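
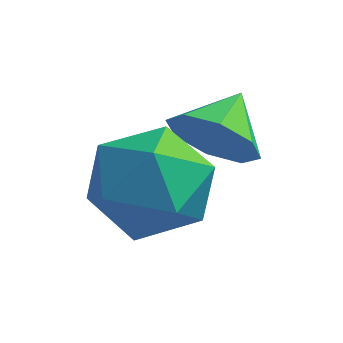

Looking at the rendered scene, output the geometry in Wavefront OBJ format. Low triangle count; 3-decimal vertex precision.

v 0.232 2.502 2.726
v 1.439 2.687 2.573
v 0.581 0.593 3.167
v 1.788 0.778 3.014
v 1.204 1.288 3.969
v 0.988 2.468 3.696
v 1.032 0.812 2.044
v 0.816 1.992 1.771
v 1.933 1.643 2.151
v 2.039 1.936 3.341
v -0.019 1.344 2.399
v 0.087 1.637 3.589
v 1.855 2.355 3.686
v 2.101 1.964 4.436
v 2.005 3.385 4.174
v 2.621 2.084 4.024
v 2.692 2.361 3.415
v 2.273 2.635 2.964
v 1.609 2.745 2.937
v 1.089 2.626 3.348
v 1.018 2.348 3.958
v 1.437 2.074 4.408
f 1 12 6
f 1 6 2
f 1 2 8
f 1 8 11
f 1 11 12
f 2 6 10
f 6 12 5
f 12 11 3
f 11 8 7
f 8 2 9
f 4 10 5
f 4 5 3
f 4 3 7
f 4 7 9
f 4 9 10
f 5 10 6
f 3 5 12
f 7 3 11
f 9 7 8
f 10 9 2
f 14 13 16
f 14 16 15
f 16 13 17
f 16 17 15
f 17 13 18
f 17 18 15
f 18 13 19
f 18 19 15
f 19 13 20
f 19 20 15
f 20 13 21
f 20 21 15
f 21 13 22
f 21 22 15
f 22 13 14
f 22 14 15



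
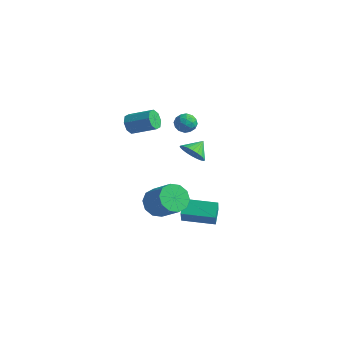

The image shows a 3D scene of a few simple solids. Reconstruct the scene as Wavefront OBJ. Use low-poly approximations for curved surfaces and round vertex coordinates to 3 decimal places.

v -2.866 -2.018 3.13
v -2.509 -2.346 2.654
v -1.157 -1.831 3.313
v -1.514 -1.502 3.79
v -2.626 -1.859 2.514
v -1.274 -1.343 3.173
v -2.884 -1.465 2.735
v -1.532 -0.949 3.395
v -3.132 -1.394 3.188
v -1.78 -0.879 3.847
v -3.223 -1.689 3.607
v -1.871 -1.174 4.266
v -3.106 -2.177 3.747
v -1.754 -1.661 4.406
v -2.848 -2.571 3.525
v -1.496 -2.055 4.185
v -2.6 -2.641 3.073
v -1.248 -2.126 3.732
v -0.237 0.04 3.123
v 0.355 -0.093 3.459
v -0.695 -0.887 3.561
v -0.103 -1.02 3.897
v -0.494 -0.479 4.085
v -0.211 0.094 3.814
v -0.129 -1.074 3.206
v 0.154 -0.501 2.935
v 0.422 -0.782 3.51
v 0.196 -0.414 4.054
v -0.536 -0.566 2.966
v -0.762 -0.198 3.51
v 0.099 0.055 3.253
v -0.439 -1.035 3.767
v -0.669 -0.717 3.878
v -0.321 -0.795 4.075
v -0.234 0.165 3.461
v 0.115 0.087 3.659
v -0.385 -0.14 4.027
v -0.455 -1.067 3.361
v -0.106 -1.145 3.559
v -0.019 -0.185 2.945
v 0.329 -0.263 3.142
v 0.045 -0.84 2.993
v 0.486 -0.429 3.48
v 0.217 -0.973 3.738
v 0.202 -1.005 3.331
v 0.368 -0.668 3.172
v 0.354 -0.212 3.8
v 0.085 -0.757 4.057
v -0.145 -0.439 4.168
v 0.021 -0.102 4.009
v 0.393 -0.617 3.83
v -0.425 -0.223 2.963
v -0.694 -0.768 3.22
v -0.361 -0.878 3.011
v -0.195 -0.541 2.852
v -0.557 -0.007 3.282
v -0.826 -0.551 3.54
v -0.708 -0.312 3.848
v -0.542 0.025 3.689
v -0.733 -0.363 3.19
v -0.845 1.003 -0.093
v -0.201 0.643 0.368
v -0.755 1.917 0.493
v -0.028 0.789 0.115
v 0.021 0.967 -0.17
v -0.062 1.15 -0.443
v -0.265 1.311 -0.663
v -0.555 1.426 -0.796
v -0.89 1.475 -0.823
v -1.218 1.453 -0.738
v -1.489 1.362 -0.555
v -1.662 1.217 -0.302
v -1.711 1.039 -0.017
v -1.628 0.855 0.257
v -1.425 0.694 0.477
v -1.135 0.58 0.61
v -0.8 0.531 0.636
v -0.472 0.553 0.551
v -0.453 -0.499 -4.825
v -0.855 0.279 -4.193
v 1.247 0.488 -4.96
v 0.845 1.266 -4.328
v 0.095 -1.266 -3.532
v -0.307 -0.488 -2.9
v 1.795 -0.279 -3.667
v 1.393 0.499 -3.035
v -0.97 -1.982 -2.659
v -0.329 -1.717 -3.351
v 1.071 -1.973 -2.154
v 0.43 -2.238 -1.461
v -0.496 -1.219 -3.05
v 0.904 -1.475 -1.853
v -0.843 -1.012 -2.599
v 0.557 -1.268 -1.402
v -1.239 -1.175 -2.171
v 0.161 -1.432 -0.974
v -1.532 -1.647 -1.929
v -0.132 -1.904 -0.732
v -1.611 -2.247 -1.966
v -0.211 -2.503 -0.769
v -1.444 -2.745 -2.267
v -0.044 -3.001 -1.07
v -1.097 -2.952 -2.718
v 0.303 -3.208 -1.521
v -0.701 -2.788 -3.146
v 0.699 -3.045 -1.949
v -0.408 -2.316 -3.388
v 0.992 -2.573 -2.191
f 2 1 5
f 2 5 3
f 3 5 6
f 3 6 4
f 5 1 7
f 5 7 6
f 6 7 8
f 6 8 4
f 7 1 9
f 7 9 8
f 8 9 10
f 8 10 4
f 9 1 11
f 9 11 10
f 10 11 12
f 10 12 4
f 11 1 13
f 11 13 12
f 12 13 14
f 12 14 4
f 13 1 15
f 13 15 14
f 14 15 16
f 14 16 4
f 15 1 17
f 15 17 16
f 16 17 18
f 16 18 4
f 17 1 2
f 17 2 18
f 18 2 3
f 18 3 4
f 19 56 35
f 56 30 59
f 35 59 24
f 56 59 35
f 19 35 31
f 35 24 36
f 31 36 20
f 35 36 31
f 19 31 40
f 31 20 41
f 40 41 26
f 31 41 40
f 19 40 52
f 40 26 55
f 52 55 29
f 40 55 52
f 19 52 56
f 52 29 60
f 56 60 30
f 52 60 56
f 20 36 47
f 36 24 50
f 47 50 28
f 36 50 47
f 24 59 37
f 59 30 58
f 37 58 23
f 59 58 37
f 30 60 57
f 60 29 53
f 57 53 21
f 60 53 57
f 29 55 54
f 55 26 42
f 54 42 25
f 55 42 54
f 26 41 46
f 41 20 43
f 46 43 27
f 41 43 46
f 22 48 34
f 48 28 49
f 34 49 23
f 48 49 34
f 22 34 32
f 34 23 33
f 32 33 21
f 34 33 32
f 22 32 39
f 32 21 38
f 39 38 25
f 32 38 39
f 22 39 44
f 39 25 45
f 44 45 27
f 39 45 44
f 22 44 48
f 44 27 51
f 48 51 28
f 44 51 48
f 23 49 37
f 49 28 50
f 37 50 24
f 49 50 37
f 21 33 57
f 33 23 58
f 57 58 30
f 33 58 57
f 25 38 54
f 38 21 53
f 54 53 29
f 38 53 54
f 27 45 46
f 45 25 42
f 46 42 26
f 45 42 46
f 28 51 47
f 51 27 43
f 47 43 20
f 51 43 47
f 62 61 64
f 62 64 63
f 64 61 65
f 64 65 63
f 65 61 66
f 65 66 63
f 66 61 67
f 66 67 63
f 67 61 68
f 67 68 63
f 68 61 69
f 68 69 63
f 69 61 70
f 69 70 63
f 70 61 71
f 70 71 63
f 71 61 72
f 71 72 63
f 72 61 73
f 72 73 63
f 73 61 74
f 73 74 63
f 74 61 75
f 74 75 63
f 75 61 76
f 75 76 63
f 76 61 77
f 76 77 63
f 77 61 78
f 77 78 63
f 78 61 62
f 78 62 63
f 80 82 79
f 83 80 79
f 79 82 81
f 81 83 79
f 80 86 82
f 84 80 83
f 84 86 80
f 82 86 81
f 85 83 81
f 81 86 85
f 85 84 83
f 86 84 85
f 88 87 91
f 88 91 89
f 89 91 92
f 89 92 90
f 91 87 93
f 91 93 92
f 92 93 94
f 92 94 90
f 93 87 95
f 93 95 94
f 94 95 96
f 94 96 90
f 95 87 97
f 95 97 96
f 96 97 98
f 96 98 90
f 97 87 99
f 97 99 98
f 98 99 100
f 98 100 90
f 99 87 101
f 99 101 100
f 100 101 102
f 100 102 90
f 101 87 103
f 101 103 102
f 102 103 104
f 102 104 90
f 103 87 105
f 103 105 104
f 104 105 106
f 104 106 90
f 105 87 107
f 105 107 106
f 106 107 108
f 106 108 90
f 107 87 88
f 107 88 108
f 108 88 89
f 108 89 90



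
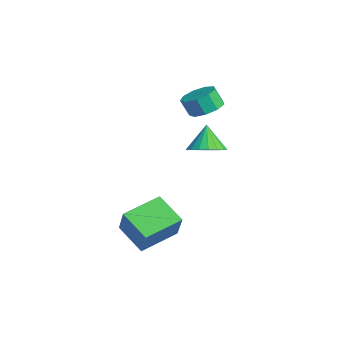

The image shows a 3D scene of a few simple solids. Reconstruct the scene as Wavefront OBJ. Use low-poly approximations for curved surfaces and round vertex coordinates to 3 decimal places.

v -3.77 0.786 3.429
v -2.902 1.026 3.761
v -3.161 0.635 4.723
v -4.03 0.394 4.391
v -3.322 1.523 3.85
v -3.581 1.132 4.812
v -3.952 1.675 3.742
v -4.211 1.284 4.704
v -4.497 1.411 3.488
v -4.756 1.019 4.449
v -4.702 0.854 3.206
v -4.961 0.463 4.168
v -4.471 0.266 3.029
v -4.73 -0.126 3.99
v -3.912 -0.08 3.039
v -4.172 -0.471 4
v -3.287 -0.02 3.231
v -3.547 -0.411 4.193
v -2.888 0.417 3.517
v -3.148 0.025 4.478
v -0.544 -0.339 2.405
v 0.181 0.291 2.684
v -1.256 -0.101 3.715
v -0.109 0.559 2.478
v -0.485 0.648 2.257
v -0.873 0.542 2.066
v -1.195 0.262 1.942
v -1.389 -0.138 1.909
v -1.415 -0.577 1.975
v -1.268 -0.969 2.126
v -0.978 -1.237 2.332
v -0.603 -1.326 2.553
v -0.215 -1.221 2.744
v 0.107 -0.94 2.868
v 0.301 -0.541 2.901
v 0.327 -0.101 2.835
v 2.028 -4.387 -2.324
v 0.616 -5.035 -1.436
v 1.444 -2.441 -1.834
v 0.031 -3.089 -0.946
v 3.029 -4.471 -0.794
v 1.616 -5.119 0.094
v 2.444 -2.525 -0.304
v 1.032 -3.173 0.584
f 2 1 5
f 2 5 3
f 3 5 6
f 3 6 4
f 5 1 7
f 5 7 6
f 6 7 8
f 6 8 4
f 7 1 9
f 7 9 8
f 8 9 10
f 8 10 4
f 9 1 11
f 9 11 10
f 10 11 12
f 10 12 4
f 11 1 13
f 11 13 12
f 12 13 14
f 12 14 4
f 13 1 15
f 13 15 14
f 14 15 16
f 14 16 4
f 15 1 17
f 15 17 16
f 16 17 18
f 16 18 4
f 17 1 19
f 17 19 18
f 18 19 20
f 18 20 4
f 19 1 2
f 19 2 20
f 20 2 3
f 20 3 4
f 22 21 24
f 22 24 23
f 24 21 25
f 24 25 23
f 25 21 26
f 25 26 23
f 26 21 27
f 26 27 23
f 27 21 28
f 27 28 23
f 28 21 29
f 28 29 23
f 29 21 30
f 29 30 23
f 30 21 31
f 30 31 23
f 31 21 32
f 31 32 23
f 32 21 33
f 32 33 23
f 33 21 34
f 33 34 23
f 34 21 35
f 34 35 23
f 35 21 36
f 35 36 23
f 36 21 22
f 36 22 23
f 38 40 37
f 41 38 37
f 37 40 39
f 39 41 37
f 38 44 40
f 42 38 41
f 42 44 38
f 40 44 39
f 43 41 39
f 39 44 43
f 43 42 41
f 44 42 43



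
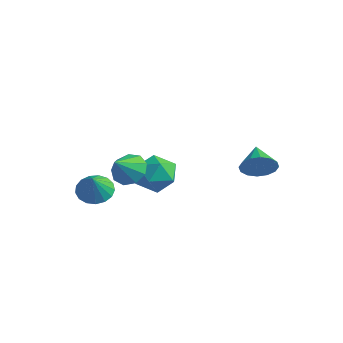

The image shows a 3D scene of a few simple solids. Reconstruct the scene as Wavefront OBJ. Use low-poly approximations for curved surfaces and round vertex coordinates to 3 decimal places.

v 3.693 2.84 -3.294
v 4.242 3.008 -2.574
v 2.687 3.7 -2.726
v 4.35 3.345 -2.893
v 4.282 3.547 -3.319
v 4.057 3.56 -3.738
v 3.734 3.38 -4.038
v 3.4 3.055 -4.139
v 3.145 2.673 -4.013
v 3.037 2.336 -3.695
v 3.105 2.134 -3.269
v 3.33 2.121 -2.85
v 3.653 2.301 -2.549
v 3.987 2.626 -2.449
v 0.998 -2.651 -2.351
v 1.621 -2.15 -1.916
v 1.142 -3.649 -1.409
v 1.053 -2.023 -1.695
v 0.46 -2.19 -1.781
v 0.118 -2.572 -2.134
v 0.188 -2.991 -2.588
v 0.638 -3.251 -2.932
v 1.256 -3.23 -3.004
v 1.753 -2.938 -2.77
v 1.898 -2.512 -2.34
v 0.116 0.201 -3.689
v 1.087 0.013 -4.225
v 0.213 -1.453 -2.935
v 1.184 -1.641 -3.471
v 1.137 -0.882 -2.641
v 1.077 0.14 -3.108
v 0.223 -1.58 -4.052
v 0.163 -0.558 -4.519
v 1.153 -1.087 -4.45
v 1.718 -0.656 -3.578
v -0.418 -0.784 -3.582
v 0.147 -0.353 -2.71
v -0.864 -3.053 -4.303
v -0.035 -2.778 -4.52
v -0.356 -3.647 -3.117
v -0.194 -2.452 -4.288
v -0.507 -2.263 -4.06
v -0.901 -2.255 -3.887
v -1.287 -2.43 -3.809
v -1.576 -2.748 -3.845
v -1.702 -3.135 -3.985
v -1.636 -3.504 -4.198
v -1.393 -3.769 -4.435
v -1.029 -3.87 -4.642
v -0.627 -3.784 -4.771
v -0.279 -3.53 -4.793
v -0.066 -3.167 -4.702
f 2 1 4
f 2 4 3
f 4 1 5
f 4 5 3
f 5 1 6
f 5 6 3
f 6 1 7
f 6 7 3
f 7 1 8
f 7 8 3
f 8 1 9
f 8 9 3
f 9 1 10
f 9 10 3
f 10 1 11
f 10 11 3
f 11 1 12
f 11 12 3
f 12 1 13
f 12 13 3
f 13 1 14
f 13 14 3
f 14 1 2
f 14 2 3
f 16 15 18
f 16 18 17
f 18 15 19
f 18 19 17
f 19 15 20
f 19 20 17
f 20 15 21
f 20 21 17
f 21 15 22
f 21 22 17
f 22 15 23
f 22 23 17
f 23 15 24
f 23 24 17
f 24 15 25
f 24 25 17
f 25 15 16
f 25 16 17
f 26 37 31
f 26 31 27
f 26 27 33
f 26 33 36
f 26 36 37
f 27 31 35
f 31 37 30
f 37 36 28
f 36 33 32
f 33 27 34
f 29 35 30
f 29 30 28
f 29 28 32
f 29 32 34
f 29 34 35
f 30 35 31
f 28 30 37
f 32 28 36
f 34 32 33
f 35 34 27
f 39 38 41
f 39 41 40
f 41 38 42
f 41 42 40
f 42 38 43
f 42 43 40
f 43 38 44
f 43 44 40
f 44 38 45
f 44 45 40
f 45 38 46
f 45 46 40
f 46 38 47
f 46 47 40
f 47 38 48
f 47 48 40
f 48 38 49
f 48 49 40
f 49 38 50
f 49 50 40
f 50 38 51
f 50 51 40
f 51 38 52
f 51 52 40
f 52 38 39
f 52 39 40



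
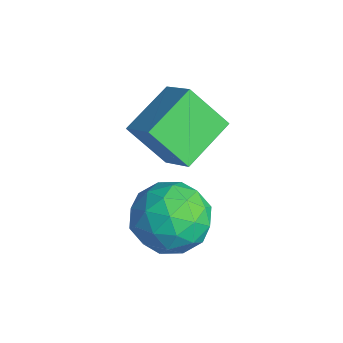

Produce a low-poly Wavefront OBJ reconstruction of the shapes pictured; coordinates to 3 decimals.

v 1.729 0.118 -3.701
v 2.369 -0.179 -2.852
v 1.391 -1.601 -4.048
v 2.031 -1.898 -3.199
v 1.067 -1.392 -3.014
v 1.276 -0.329 -2.799
v 2.484 -1.451 -4.101
v 2.693 -0.388 -3.886
v 2.835 -1.149 -3.099
v 1.96 -1.112 -2.427
v 1.8 -0.668 -4.473
v 0.925 -0.631 -3.801
v 2.079 0.121 -3.246
v 1.681 -1.901 -3.654
v 1.115 -1.603 -3.545
v 1.491 -1.778 -3.046
v 1.437 0.032 -3.215
v 1.812 -0.142 -2.716
v 1.047 -0.855 -2.811
v 1.948 -1.638 -4.184
v 2.323 -1.812 -3.685
v 2.269 -0.002 -3.854
v 2.645 -0.177 -3.355
v 2.713 -0.925 -4.089
v 2.729 -0.624 -2.892
v 2.53 -1.635 -3.096
v 2.796 -1.372 -3.626
v 2.919 -0.747 -3.5
v 2.214 -0.603 -2.497
v 2.015 -1.613 -2.701
v 1.449 -1.315 -2.592
v 1.572 -0.691 -2.466
v 2.488 -1.173 -2.642
v 1.745 -0.167 -4.199
v 1.546 -1.177 -4.403
v 2.188 -1.089 -4.434
v 2.311 -0.465 -4.308
v 1.23 -0.145 -3.804
v 1.031 -1.156 -4.008
v 0.841 -1.033 -3.4
v 0.964 -0.408 -3.274
v 1.272 -0.607 -4.258
v 0.791 -0.99 -0.904
v 0.131 0.408 -0.327
v -0.222 -1.167 -1.634
v -0.881 0.231 -1.056
v 1.461 -0.211 -2.024
v 0.802 1.187 -1.446
v 0.449 -0.388 -2.753
v -0.211 1.01 -2.176
f 1 38 17
f 38 12 41
f 17 41 6
f 38 41 17
f 1 17 13
f 17 6 18
f 13 18 2
f 17 18 13
f 1 13 22
f 13 2 23
f 22 23 8
f 13 23 22
f 1 22 34
f 22 8 37
f 34 37 11
f 22 37 34
f 1 34 38
f 34 11 42
f 38 42 12
f 34 42 38
f 2 18 29
f 18 6 32
f 29 32 10
f 18 32 29
f 6 41 19
f 41 12 40
f 19 40 5
f 41 40 19
f 12 42 39
f 42 11 35
f 39 35 3
f 42 35 39
f 11 37 36
f 37 8 24
f 36 24 7
f 37 24 36
f 8 23 28
f 23 2 25
f 28 25 9
f 23 25 28
f 4 30 16
f 30 10 31
f 16 31 5
f 30 31 16
f 4 16 14
f 16 5 15
f 14 15 3
f 16 15 14
f 4 14 21
f 14 3 20
f 21 20 7
f 14 20 21
f 4 21 26
f 21 7 27
f 26 27 9
f 21 27 26
f 4 26 30
f 26 9 33
f 30 33 10
f 26 33 30
f 5 31 19
f 31 10 32
f 19 32 6
f 31 32 19
f 3 15 39
f 15 5 40
f 39 40 12
f 15 40 39
f 7 20 36
f 20 3 35
f 36 35 11
f 20 35 36
f 9 27 28
f 27 7 24
f 28 24 8
f 27 24 28
f 10 33 29
f 33 9 25
f 29 25 2
f 33 25 29
f 44 46 43
f 47 44 43
f 43 46 45
f 45 47 43
f 44 50 46
f 48 44 47
f 48 50 44
f 46 50 45
f 49 47 45
f 45 50 49
f 49 48 47
f 50 48 49



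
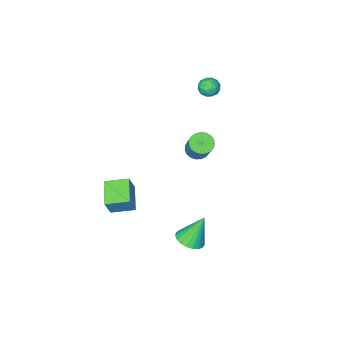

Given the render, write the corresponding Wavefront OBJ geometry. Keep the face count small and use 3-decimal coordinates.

v 1.54 3.842 -4.339
v 2.157 3.402 -4
v 0.8 4.078 -2.681
v 2.284 3.724 -3.99
v 2.281 4.065 -4.04
v 2.15 4.368 -4.141
v 1.914 4.58 -4.277
v 1.613 4.664 -4.423
v 1.3 4.606 -4.555
v 1.027 4.416 -4.649
v 0.844 4.126 -4.69
v 0.781 3.788 -4.67
v 0.849 3.458 -4.592
v 1.036 3.195 -4.471
v 1.311 3.044 -4.327
v 1.625 3.03 -4.185
v 1.925 3.157 -4.069
v -3.244 -1.959 -3.942
v -2.596 -2.249 -3.947
v -2.128 -1.232 -2.363
v -2.776 -0.941 -2.358
v -2.556 -2.008 -4.113
v -2.089 -0.991 -2.529
v -2.636 -1.758 -4.25
v -2.168 -0.741 -2.665
v -2.821 -1.544 -4.333
v -2.353 -0.527 -2.749
v -3.078 -1.401 -4.349
v -2.611 -0.384 -2.765
v -3.365 -1.354 -4.295
v -2.897 -0.337 -2.71
v -3.63 -1.412 -4.179
v -3.163 -0.395 -2.595
v -3.829 -1.564 -4.023
v -3.361 -0.547 -2.438
v -3.926 -1.785 -3.852
v -3.459 -0.768 -2.268
v -3.906 -2.036 -3.697
v -3.438 -1.019 -2.113
v -3.771 -2.273 -3.585
v -3.303 -1.256 -2.001
v -3.545 -2.456 -3.534
v -3.077 -1.439 -1.95
v -3.266 -2.553 -3.554
v -2.799 -1.536 -1.97
v -2.984 -2.547 -3.641
v -2.517 -1.53 -2.057
v -2.747 -2.439 -3.78
v -2.28 -1.422 -2.196
v -3.835 -0.786 1.846
v -3.462 -0.635 2.359
v -3.298 -1.685 1.721
v -2.925 -1.534 2.234
v -3.554 -1.685 2.32
v -3.886 -1.129 2.398
v -2.874 -1.191 1.682
v -3.206 -0.635 1.76
v -2.869 -0.885 2.258
v -3.289 -1.191 2.652
v -3.471 -1.129 1.428
v -3.891 -1.435 1.822
v -3.696 -0.632 2.114
v -3.064 -1.688 1.966
v -3.434 -1.777 2.017
v -3.215 -1.689 2.319
v -3.944 -0.922 2.136
v -3.726 -0.833 2.438
v -3.779 -1.451 2.415
v -3.034 -1.487 1.642
v -2.816 -1.398 1.944
v -3.545 -0.631 1.761
v -3.326 -0.543 2.063
v -2.981 -0.869 1.665
v -3.128 -0.69 2.356
v -2.812 -1.218 2.282
v -2.782 -1.016 1.958
v -2.978 -0.69 2.004
v -3.375 -0.87 2.588
v -3.059 -1.398 2.514
v -3.428 -1.487 2.565
v -3.624 -1.16 2.61
v -3.026 -1.017 2.528
v -3.701 -0.922 1.566
v -3.385 -1.45 1.492
v -3.136 -1.16 1.47
v -3.332 -0.833 1.515
v -3.948 -1.102 1.798
v -3.632 -1.63 1.724
v -3.782 -1.63 2.076
v -3.978 -1.304 2.122
v -3.734 -1.303 1.552
v 3.499 -0.562 -2.484
v 4.002 -0.348 -1.282
v 2.477 0.24 -2.199
v 2.98 0.454 -0.998
v 4.28 0.626 -3.022
v 4.783 0.84 -1.821
v 3.258 1.428 -2.738
v 3.761 1.642 -1.536
f 2 1 4
f 2 4 3
f 4 1 5
f 4 5 3
f 5 1 6
f 5 6 3
f 6 1 7
f 6 7 3
f 7 1 8
f 7 8 3
f 8 1 9
f 8 9 3
f 9 1 10
f 9 10 3
f 10 1 11
f 10 11 3
f 11 1 12
f 11 12 3
f 12 1 13
f 12 13 3
f 13 1 14
f 13 14 3
f 14 1 15
f 14 15 3
f 15 1 16
f 15 16 3
f 16 1 17
f 16 17 3
f 17 1 2
f 17 2 3
f 19 18 22
f 19 22 20
f 20 22 23
f 20 23 21
f 22 18 24
f 22 24 23
f 23 24 25
f 23 25 21
f 24 18 26
f 24 26 25
f 25 26 27
f 25 27 21
f 26 18 28
f 26 28 27
f 27 28 29
f 27 29 21
f 28 18 30
f 28 30 29
f 29 30 31
f 29 31 21
f 30 18 32
f 30 32 31
f 31 32 33
f 31 33 21
f 32 18 34
f 32 34 33
f 33 34 35
f 33 35 21
f 34 18 36
f 34 36 35
f 35 36 37
f 35 37 21
f 36 18 38
f 36 38 37
f 37 38 39
f 37 39 21
f 38 18 40
f 38 40 39
f 39 40 41
f 39 41 21
f 40 18 42
f 40 42 41
f 41 42 43
f 41 43 21
f 42 18 44
f 42 44 43
f 43 44 45
f 43 45 21
f 44 18 46
f 44 46 45
f 45 46 47
f 45 47 21
f 46 18 48
f 46 48 47
f 47 48 49
f 47 49 21
f 48 18 19
f 48 19 49
f 49 19 20
f 49 20 21
f 50 87 66
f 87 61 90
f 66 90 55
f 87 90 66
f 50 66 62
f 66 55 67
f 62 67 51
f 66 67 62
f 50 62 71
f 62 51 72
f 71 72 57
f 62 72 71
f 50 71 83
f 71 57 86
f 83 86 60
f 71 86 83
f 50 83 87
f 83 60 91
f 87 91 61
f 83 91 87
f 51 67 78
f 67 55 81
f 78 81 59
f 67 81 78
f 55 90 68
f 90 61 89
f 68 89 54
f 90 89 68
f 61 91 88
f 91 60 84
f 88 84 52
f 91 84 88
f 60 86 85
f 86 57 73
f 85 73 56
f 86 73 85
f 57 72 77
f 72 51 74
f 77 74 58
f 72 74 77
f 53 79 65
f 79 59 80
f 65 80 54
f 79 80 65
f 53 65 63
f 65 54 64
f 63 64 52
f 65 64 63
f 53 63 70
f 63 52 69
f 70 69 56
f 63 69 70
f 53 70 75
f 70 56 76
f 75 76 58
f 70 76 75
f 53 75 79
f 75 58 82
f 79 82 59
f 75 82 79
f 54 80 68
f 80 59 81
f 68 81 55
f 80 81 68
f 52 64 88
f 64 54 89
f 88 89 61
f 64 89 88
f 56 69 85
f 69 52 84
f 85 84 60
f 69 84 85
f 58 76 77
f 76 56 73
f 77 73 57
f 76 73 77
f 59 82 78
f 82 58 74
f 78 74 51
f 82 74 78
f 93 95 92
f 96 93 92
f 92 95 94
f 94 96 92
f 93 99 95
f 97 93 96
f 97 99 93
f 95 99 94
f 98 96 94
f 94 99 98
f 98 97 96
f 99 97 98



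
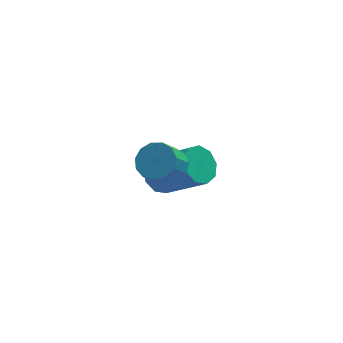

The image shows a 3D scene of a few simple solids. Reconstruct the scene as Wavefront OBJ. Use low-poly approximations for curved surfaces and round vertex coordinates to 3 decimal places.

v 0.938 -1.581 1.599
v 1.237 -1.127 2.025
v 0.761 -1.566 2.826
v 0.462 -2.019 2.401
v 0.901 -0.967 1.913
v 0.425 -1.406 2.714
v 0.576 -1.002 1.701
v 0.1 -1.441 2.503
v 0.367 -1.22 1.457
v -0.109 -1.659 2.259
v 0.339 -1.553 1.258
v -0.137 -1.992 2.06
v 0.501 -1.895 1.168
v 0.025 -2.333 1.969
v 0.802 -2.137 1.214
v 0.326 -2.575 2.015
v 1.146 -2.202 1.383
v 0.67 -2.641 2.184
v 1.424 -2.07 1.62
v 0.948 -2.509 2.421
v 1.548 -1.783 1.851
v 1.072 -2.221 2.652
v 1.478 -1.431 2.002
v 1.002 -1.87 2.803
v 1.162 1.409 -1.976
v 1.636 1.244 -2.547
v 2.832 0.347 -1.295
v 2.358 0.511 -0.724
v 1.762 1.703 -2.338
v 2.958 0.806 -1.086
v 1.607 2.025 -1.959
v 2.803 1.127 -0.708
v 1.244 2.058 -1.589
v 2.44 1.16 -0.337
v 0.843 1.787 -1.399
v 2.039 0.889 -0.148
v 0.591 1.34 -1.479
v 1.787 0.442 -0.228
v 0.606 0.924 -1.792
v 1.802 0.027 -0.54
v 0.881 0.736 -2.19
v 2.078 -0.162 -0.939
v 1.288 0.862 -2.488
v 2.484 -0.035 -1.237
f 2 1 5
f 2 5 3
f 3 5 6
f 3 6 4
f 5 1 7
f 5 7 6
f 6 7 8
f 6 8 4
f 7 1 9
f 7 9 8
f 8 9 10
f 8 10 4
f 9 1 11
f 9 11 10
f 10 11 12
f 10 12 4
f 11 1 13
f 11 13 12
f 12 13 14
f 12 14 4
f 13 1 15
f 13 15 14
f 14 15 16
f 14 16 4
f 15 1 17
f 15 17 16
f 16 17 18
f 16 18 4
f 17 1 19
f 17 19 18
f 18 19 20
f 18 20 4
f 19 1 21
f 19 21 20
f 20 21 22
f 20 22 4
f 21 1 23
f 21 23 22
f 22 23 24
f 22 24 4
f 23 1 2
f 23 2 24
f 24 2 3
f 24 3 4
f 26 25 29
f 26 29 27
f 27 29 30
f 27 30 28
f 29 25 31
f 29 31 30
f 30 31 32
f 30 32 28
f 31 25 33
f 31 33 32
f 32 33 34
f 32 34 28
f 33 25 35
f 33 35 34
f 34 35 36
f 34 36 28
f 35 25 37
f 35 37 36
f 36 37 38
f 36 38 28
f 37 25 39
f 37 39 38
f 38 39 40
f 38 40 28
f 39 25 41
f 39 41 40
f 40 41 42
f 40 42 28
f 41 25 43
f 41 43 42
f 42 43 44
f 42 44 28
f 43 25 26
f 43 26 44
f 44 26 27
f 44 27 28



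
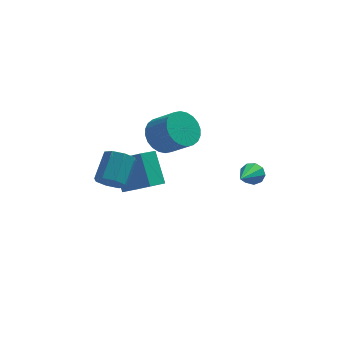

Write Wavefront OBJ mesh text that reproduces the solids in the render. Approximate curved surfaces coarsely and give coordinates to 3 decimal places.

v -2.188 -2.718 -1.626
v -1.579 -3.139 -1.455
v -1.043 -2.004 -0.563
v -1.652 -1.582 -0.734
v -1.496 -2.809 -1.926
v -0.96 -1.673 -1.034
v -1.817 -2.424 -2.221
v -1.282 -1.289 -1.329
v -2.356 -2.212 -2.168
v -1.821 -1.077 -1.276
v -2.797 -2.296 -1.797
v -2.261 -1.161 -0.905
v -2.88 -2.627 -1.326
v -2.344 -1.491 -0.434
v -2.558 -3.011 -1.031
v -2.023 -1.876 -0.139
v -2.019 -3.223 -1.084
v -1.484 -2.088 -0.192
v 4.058 -2.553 -1.633
v 4.424 -2.911 -1.927
v 3.302 -4.027 -0.787
v 4.593 -2.797 -1.579
v 4.511 -2.569 -1.256
v 4.218 -2.334 -1.109
v 3.85 -2.202 -1.208
v 3.579 -2.234 -1.506
v 3.533 -2.415 -1.863
v 3.732 -2.662 -2.113
v 4.085 -2.857 -2.138
v 0.449 1.206 -1.57
v 1.071 0.98 -2.32
v 1.972 0.207 -1.34
v 1.351 0.434 -0.59
v 1.223 1.316 -2.195
v 2.124 0.544 -1.214
v 1.257 1.636 -1.974
v 2.158 0.864 -0.993
v 1.168 1.891 -1.692
v 2.07 1.118 -0.711
v 0.97 2.041 -1.391
v 1.872 1.268 -0.411
v 0.693 2.064 -1.118
v 1.594 1.292 -0.137
v 0.378 1.957 -0.913
v 1.28 1.184 0.067
v 0.074 1.735 -0.809
v 0.976 0.963 0.172
v -0.172 1.433 -0.82
v 0.729 0.66 0.16
v -0.324 1.096 -0.946
v 0.577 0.324 0.035
v -0.358 0.776 -1.167
v 0.543 0.004 -0.186
v -0.27 0.522 -1.449
v 0.632 -0.251 -0.468
v -0.072 0.372 -1.749
v 0.83 -0.401 -0.769
v 0.206 0.348 -2.023
v 1.107 -0.424 -1.042
v 0.52 0.456 -2.227
v 1.422 -0.317 -1.247
v 0.824 0.677 -2.332
v 1.726 -0.095 -1.351
v -1.527 -0.493 -4.046
v -1.853 0.658 -2.661
v -0.8 0.144 -4.403
v -1.126 1.294 -3.018
v -0.334 -1.314 -3.082
v -0.66 -0.164 -1.697
v 0.393 -0.678 -3.439
v 0.067 0.473 -2.054
f 2 1 5
f 2 5 3
f 3 5 6
f 3 6 4
f 5 1 7
f 5 7 6
f 6 7 8
f 6 8 4
f 7 1 9
f 7 9 8
f 8 9 10
f 8 10 4
f 9 1 11
f 9 11 10
f 10 11 12
f 10 12 4
f 11 1 13
f 11 13 12
f 12 13 14
f 12 14 4
f 13 1 15
f 13 15 14
f 14 15 16
f 14 16 4
f 15 1 17
f 15 17 16
f 16 17 18
f 16 18 4
f 17 1 2
f 17 2 18
f 18 2 3
f 18 3 4
f 20 19 22
f 20 22 21
f 22 19 23
f 22 23 21
f 23 19 24
f 23 24 21
f 24 19 25
f 24 25 21
f 25 19 26
f 25 26 21
f 26 19 27
f 26 27 21
f 27 19 28
f 27 28 21
f 28 19 29
f 28 29 21
f 29 19 20
f 29 20 21
f 31 30 34
f 31 34 32
f 32 34 35
f 32 35 33
f 34 30 36
f 34 36 35
f 35 36 37
f 35 37 33
f 36 30 38
f 36 38 37
f 37 38 39
f 37 39 33
f 38 30 40
f 38 40 39
f 39 40 41
f 39 41 33
f 40 30 42
f 40 42 41
f 41 42 43
f 41 43 33
f 42 30 44
f 42 44 43
f 43 44 45
f 43 45 33
f 44 30 46
f 44 46 45
f 45 46 47
f 45 47 33
f 46 30 48
f 46 48 47
f 47 48 49
f 47 49 33
f 48 30 50
f 48 50 49
f 49 50 51
f 49 51 33
f 50 30 52
f 50 52 51
f 51 52 53
f 51 53 33
f 52 30 54
f 52 54 53
f 53 54 55
f 53 55 33
f 54 30 56
f 54 56 55
f 55 56 57
f 55 57 33
f 56 30 58
f 56 58 57
f 57 58 59
f 57 59 33
f 58 30 60
f 58 60 59
f 59 60 61
f 59 61 33
f 60 30 62
f 60 62 61
f 61 62 63
f 61 63 33
f 62 30 31
f 62 31 63
f 63 31 32
f 63 32 33
f 65 67 64
f 68 65 64
f 64 67 66
f 66 68 64
f 65 71 67
f 69 65 68
f 69 71 65
f 67 71 66
f 70 68 66
f 66 71 70
f 70 69 68
f 71 69 70



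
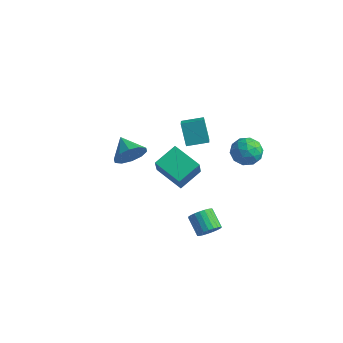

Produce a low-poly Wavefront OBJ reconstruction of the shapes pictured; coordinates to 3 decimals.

v -3.307 2.398 -4.213
v -2.988 3.931 -3.501
v -1.409 2.322 -4.899
v -1.09 3.855 -4.188
v -2.79 1.585 -2.692
v -2.471 3.118 -1.981
v -0.892 1.509 -3.379
v -0.573 3.042 -2.667
v 1.538 3.774 0.077
v 2.02 4.066 -0.785
v 2.92 2.994 0.585
v 3.402 3.286 -0.277
v 3.152 3.986 0.436
v 2.297 4.469 0.122
v 2.643 2.591 -0.322
v 1.788 3.074 -0.636
v 2.703 3.335 -1.032
v 3.017 4.198 -0.564
v 1.923 2.862 0.364
v 2.237 3.725 0.832
v 1.657 3.989 -0.399
v 3.283 3.071 0.199
v 3.136 3.483 0.618
v 3.419 3.655 0.111
v 1.821 4.225 0.134
v 2.104 4.397 -0.373
v 2.769 4.35 0.345
v 2.836 2.663 0.173
v 3.119 2.835 -0.334
v 1.521 3.405 -0.311
v 1.804 3.577 -0.818
v 2.171 2.71 -0.545
v 2.342 3.731 -1.051
v 3.155 3.272 -0.752
v 2.708 2.864 -0.778
v 2.206 3.147 -0.963
v 2.527 4.238 -0.775
v 3.34 3.779 -0.477
v 3.193 4.191 -0.058
v 2.69 4.474 -0.242
v 2.928 3.808 -0.92
v 1.6 3.281 0.277
v 2.413 2.822 0.575
v 2.25 2.586 0.042
v 1.747 2.869 -0.142
v 1.785 3.788 0.552
v 2.598 3.329 0.851
v 2.734 3.913 0.763
v 2.232 4.196 0.578
v 2.012 3.252 0.72
v 0.324 0.091 3.865
v 0.946 -0.735 4.473
v 1.266 0.971 4.098
v 1.888 0.145 4.706
v 1.032 -0.325 2.574
v 1.654 -1.151 3.182
v 1.974 0.555 2.807
v 2.596 -0.271 3.415
v 0.045 -4.073 3.519
v 0.538 -3.902 4.384
v -1.145 -3.487 4.081
v 0.611 -3.402 4.018
v 0.468 -3.157 3.461
v 0.163 -3.263 2.927
v -0.187 -3.678 2.618
v -0.448 -4.243 2.654
v -0.522 -4.744 3.02
v -0.379 -4.988 3.576
v -0.074 -4.882 4.11
v 0.276 -4.468 4.419
v 3.304 -1.086 -3.718
v 3.705 -1.223 -3.087
v 2.677 -0.752 -2.331
v 2.276 -0.614 -2.962
v 3.79 -0.927 -3.156
v 2.763 -0.455 -2.4
v 3.791 -0.658 -3.322
v 2.764 -0.186 -2.566
v 3.708 -0.463 -3.557
v 2.681 0.008 -2.8
v 3.555 -0.375 -3.819
v 2.528 0.096 -3.063
v 3.359 -0.411 -4.064
v 2.331 0.06 -3.308
v 3.153 -0.563 -4.249
v 2.125 -0.092 -3.493
v 2.973 -0.806 -4.342
v 1.945 -0.335 -3.586
v 2.85 -1.097 -4.328
v 1.823 -0.625 -3.572
v 2.806 -1.386 -4.208
v 1.778 -0.914 -3.452
v 2.848 -1.623 -4.003
v 1.82 -1.152 -3.247
v 2.969 -1.767 -3.749
v 1.941 -1.296 -2.993
v 3.147 -1.793 -3.49
v 2.12 -1.322 -2.734
v 3.353 -1.697 -3.27
v 2.325 -1.226 -2.514
v 3.55 -1.496 -3.128
v 2.523 -1.024 -2.371
f 2 4 1
f 5 2 1
f 1 4 3
f 3 5 1
f 2 8 4
f 6 2 5
f 6 8 2
f 4 8 3
f 7 5 3
f 3 8 7
f 7 6 5
f 8 6 7
f 9 46 25
f 46 20 49
f 25 49 14
f 46 49 25
f 9 25 21
f 25 14 26
f 21 26 10
f 25 26 21
f 9 21 30
f 21 10 31
f 30 31 16
f 21 31 30
f 9 30 42
f 30 16 45
f 42 45 19
f 30 45 42
f 9 42 46
f 42 19 50
f 46 50 20
f 42 50 46
f 10 26 37
f 26 14 40
f 37 40 18
f 26 40 37
f 14 49 27
f 49 20 48
f 27 48 13
f 49 48 27
f 20 50 47
f 50 19 43
f 47 43 11
f 50 43 47
f 19 45 44
f 45 16 32
f 44 32 15
f 45 32 44
f 16 31 36
f 31 10 33
f 36 33 17
f 31 33 36
f 12 38 24
f 38 18 39
f 24 39 13
f 38 39 24
f 12 24 22
f 24 13 23
f 22 23 11
f 24 23 22
f 12 22 29
f 22 11 28
f 29 28 15
f 22 28 29
f 12 29 34
f 29 15 35
f 34 35 17
f 29 35 34
f 12 34 38
f 34 17 41
f 38 41 18
f 34 41 38
f 13 39 27
f 39 18 40
f 27 40 14
f 39 40 27
f 11 23 47
f 23 13 48
f 47 48 20
f 23 48 47
f 15 28 44
f 28 11 43
f 44 43 19
f 28 43 44
f 17 35 36
f 35 15 32
f 36 32 16
f 35 32 36
f 18 41 37
f 41 17 33
f 37 33 10
f 41 33 37
f 52 54 51
f 55 52 51
f 51 54 53
f 53 55 51
f 52 58 54
f 56 52 55
f 56 58 52
f 54 58 53
f 57 55 53
f 53 58 57
f 57 56 55
f 58 56 57
f 60 59 62
f 60 62 61
f 62 59 63
f 62 63 61
f 63 59 64
f 63 64 61
f 64 59 65
f 64 65 61
f 65 59 66
f 65 66 61
f 66 59 67
f 66 67 61
f 67 59 68
f 67 68 61
f 68 59 69
f 68 69 61
f 69 59 70
f 69 70 61
f 70 59 60
f 70 60 61
f 72 71 75
f 72 75 73
f 73 75 76
f 73 76 74
f 75 71 77
f 75 77 76
f 76 77 78
f 76 78 74
f 77 71 79
f 77 79 78
f 78 79 80
f 78 80 74
f 79 71 81
f 79 81 80
f 80 81 82
f 80 82 74
f 81 71 83
f 81 83 82
f 82 83 84
f 82 84 74
f 83 71 85
f 83 85 84
f 84 85 86
f 84 86 74
f 85 71 87
f 85 87 86
f 86 87 88
f 86 88 74
f 87 71 89
f 87 89 88
f 88 89 90
f 88 90 74
f 89 71 91
f 89 91 90
f 90 91 92
f 90 92 74
f 91 71 93
f 91 93 92
f 92 93 94
f 92 94 74
f 93 71 95
f 93 95 94
f 94 95 96
f 94 96 74
f 95 71 97
f 95 97 96
f 96 97 98
f 96 98 74
f 97 71 99
f 97 99 98
f 98 99 100
f 98 100 74
f 99 71 101
f 99 101 100
f 100 101 102
f 100 102 74
f 101 71 72
f 101 72 102
f 102 72 73
f 102 73 74



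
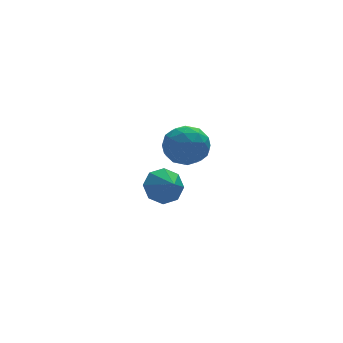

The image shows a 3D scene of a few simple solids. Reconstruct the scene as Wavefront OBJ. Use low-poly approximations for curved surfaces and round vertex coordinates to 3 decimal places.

v -3.153 -0.414 2.828
v -2.801 -0.809 3.675
v -4.579 -1.131 3.085
v -4.227 -1.526 3.932
v -4.383 -0.542 3.868
v -3.502 -0.099 3.709
v -3.878 -1.841 3.051
v -2.997 -1.398 2.892
v -3.249 -1.692 3.813
v -3.562 -0.889 4.318
v -3.818 -1.051 2.442
v -4.131 -0.248 2.947
v -2.852 -0.549 3.229
v -4.528 -1.391 3.531
v -4.62 -0.813 3.494
v -4.413 -1.045 3.991
v -3.264 -0.131 3.249
v -3.057 -0.364 3.747
v -3.987 -0.206 3.86
v -4.323 -1.576 3.013
v -4.116 -1.809 3.511
v -2.967 -0.895 2.769
v -2.76 -1.127 3.266
v -3.393 -1.734 2.9
v -2.908 -1.3 3.808
v -3.746 -1.721 3.959
v -3.541 -1.906 3.441
v -3.023 -1.646 3.347
v -3.092 -0.828 4.104
v -3.93 -1.249 4.256
v -4.022 -0.671 4.218
v -3.504 -0.41 4.125
v -3.355 -1.346 4.185
v -3.45 -0.691 2.504
v -4.288 -1.112 2.656
v -3.876 -1.53 2.635
v -3.358 -1.269 2.542
v -3.634 -0.219 2.801
v -4.472 -0.64 2.952
v -4.357 -0.294 3.413
v -3.839 -0.034 3.319
v -4.025 -0.594 2.575
v -2.89 3.421 -1.568
v -2.096 3.757 -1.22
v -2.77 2.539 -0.992
v -2.662 3.936 -0.828
v -3.362 3.813 -0.87
v -3.785 3.461 -1.321
v -3.684 3.085 -1.917
v -3.117 2.906 -2.308
v -2.418 3.028 -2.267
v -1.994 3.381 -1.816
f 1 38 17
f 38 12 41
f 17 41 6
f 38 41 17
f 1 17 13
f 17 6 18
f 13 18 2
f 17 18 13
f 1 13 22
f 13 2 23
f 22 23 8
f 13 23 22
f 1 22 34
f 22 8 37
f 34 37 11
f 22 37 34
f 1 34 38
f 34 11 42
f 38 42 12
f 34 42 38
f 2 18 29
f 18 6 32
f 29 32 10
f 18 32 29
f 6 41 19
f 41 12 40
f 19 40 5
f 41 40 19
f 12 42 39
f 42 11 35
f 39 35 3
f 42 35 39
f 11 37 36
f 37 8 24
f 36 24 7
f 37 24 36
f 8 23 28
f 23 2 25
f 28 25 9
f 23 25 28
f 4 30 16
f 30 10 31
f 16 31 5
f 30 31 16
f 4 16 14
f 16 5 15
f 14 15 3
f 16 15 14
f 4 14 21
f 14 3 20
f 21 20 7
f 14 20 21
f 4 21 26
f 21 7 27
f 26 27 9
f 21 27 26
f 4 26 30
f 26 9 33
f 30 33 10
f 26 33 30
f 5 31 19
f 31 10 32
f 19 32 6
f 31 32 19
f 3 15 39
f 15 5 40
f 39 40 12
f 15 40 39
f 7 20 36
f 20 3 35
f 36 35 11
f 20 35 36
f 9 27 28
f 27 7 24
f 28 24 8
f 27 24 28
f 10 33 29
f 33 9 25
f 29 25 2
f 33 25 29
f 44 43 46
f 44 46 45
f 46 43 47
f 46 47 45
f 47 43 48
f 47 48 45
f 48 43 49
f 48 49 45
f 49 43 50
f 49 50 45
f 50 43 51
f 50 51 45
f 51 43 52
f 51 52 45
f 52 43 44
f 52 44 45



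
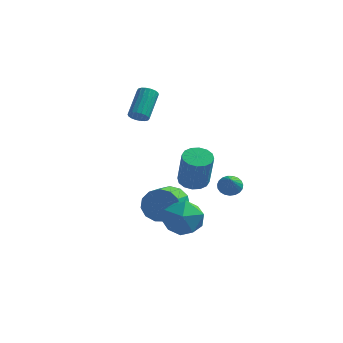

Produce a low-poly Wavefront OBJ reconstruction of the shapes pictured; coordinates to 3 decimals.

v 0.059 1.479 -3.563
v 0.518 1.806 -2.689
v 0.38 0.169 -2.003
v -0.079 -0.159 -2.877
v -0.057 1.886 -2.613
v -0.196 0.249 -1.928
v -0.596 1.837 -2.839
v -0.734 0.2 -2.153
v -0.926 1.674 -3.294
v -1.065 0.037 -2.609
v -0.944 1.449 -3.835
v -1.082 -0.188 -3.15
v -0.643 1.234 -4.289
v -0.782 -0.403 -3.604
v -0.119 1.096 -4.513
v -0.258 -0.541 -3.828
v 0.461 1.08 -4.435
v 0.323 -0.558 -3.75
v 0.914 1.19 -4.08
v 0.776 -0.447 -3.395
v 1.095 1.392 -3.56
v 0.957 -0.245 -2.875
v 0.948 1.621 -3.042
v 0.81 -0.016 -2.357
v 2.754 3.653 -3.209
v 3.311 3.417 -3.52
v 2.926 2.767 -2.231
v 3.418 3.62 -3.355
v 3.41 3.829 -3.164
v 3.288 4.007 -2.981
v 3.075 4.124 -2.838
v 2.806 4.16 -2.758
v 2.528 4.108 -2.756
v 2.289 3.977 -2.833
v 2.131 3.79 -2.974
v 2.08 3.58 -3.156
v 2.146 3.382 -3.347
v 2.317 3.231 -3.514
v 2.564 3.153 -3.628
v 2.844 3.162 -3.67
v 3.108 3.255 -3.632
v -1.649 1.743 2.377
v -1.192 1.913 2.081
v -1.055 3.406 3.147
v -1.511 3.237 3.443
v -1.384 2.02 1.955
v -1.247 3.514 3.021
v -1.628 2.073 1.913
v -1.491 3.566 2.978
v -1.877 2.06 1.962
v -1.74 3.554 3.028
v -2.08 1.985 2.094
v -1.943 3.479 3.16
v -2.198 1.862 2.282
v -2.061 3.355 3.347
v -2.207 1.715 2.488
v -2.07 3.209 3.554
v -2.105 1.574 2.673
v -1.968 3.067 3.739
v -1.913 1.466 2.799
v -1.776 2.96 3.865
v -1.669 1.414 2.842
v -1.532 2.907 3.907
v -1.42 1.426 2.792
v -1.283 2.92 3.858
v -1.217 1.501 2.66
v -1.08 2.995 3.726
v -1.099 1.625 2.473
v -0.962 3.118 3.538
v -1.09 1.771 2.266
v -0.953 3.265 3.332
v 0.529 -2.178 -2.748
v 1.402 -1.353 -2.961
v 1.778 -3.207 -1.619
v 2.651 -2.382 -1.832
v 1.683 -2.086 -1.15
v 0.911 -1.449 -1.848
v 2.269 -3.111 -2.732
v 1.497 -2.474 -3.43
v 2.476 -1.929 -2.951
v 2.115 -1.295 -1.973
v 1.065 -3.265 -2.607
v 0.704 -2.631 -1.629
v 1.093 2.313 -2.235
v 1.907 2.446 -2.336
v 2.26 1.86 -0.266
v 1.447 1.727 -0.165
v 1.748 2.823 -2.202
v 2.101 2.236 -0.132
v 1.414 3.062 -2.077
v 1.767 2.476 -0.008
v 0.995 3.102 -1.995
v 1.348 2.515 0.075
v 0.601 2.93 -1.976
v 0.954 2.343 0.093
v 0.34 2.592 -2.027
v 0.693 2.006 0.042
v 0.28 2.18 -2.134
v 0.633 1.594 -0.064
v 0.439 1.804 -2.268
v 0.792 1.217 -0.198
v 0.773 1.564 -2.392
v 1.126 0.978 -0.323
v 1.192 1.525 -2.475
v 1.545 0.938 -0.405
v 1.586 1.697 -2.493
v 1.939 1.11 -0.424
v 1.847 2.034 -2.442
v 2.2 1.448 -0.373
f 2 1 5
f 2 5 3
f 3 5 6
f 3 6 4
f 5 1 7
f 5 7 6
f 6 7 8
f 6 8 4
f 7 1 9
f 7 9 8
f 8 9 10
f 8 10 4
f 9 1 11
f 9 11 10
f 10 11 12
f 10 12 4
f 11 1 13
f 11 13 12
f 12 13 14
f 12 14 4
f 13 1 15
f 13 15 14
f 14 15 16
f 14 16 4
f 15 1 17
f 15 17 16
f 16 17 18
f 16 18 4
f 17 1 19
f 17 19 18
f 18 19 20
f 18 20 4
f 19 1 21
f 19 21 20
f 20 21 22
f 20 22 4
f 21 1 23
f 21 23 22
f 22 23 24
f 22 24 4
f 23 1 2
f 23 2 24
f 24 2 3
f 24 3 4
f 26 25 28
f 26 28 27
f 28 25 29
f 28 29 27
f 29 25 30
f 29 30 27
f 30 25 31
f 30 31 27
f 31 25 32
f 31 32 27
f 32 25 33
f 32 33 27
f 33 25 34
f 33 34 27
f 34 25 35
f 34 35 27
f 35 25 36
f 35 36 27
f 36 25 37
f 36 37 27
f 37 25 38
f 37 38 27
f 38 25 39
f 38 39 27
f 39 25 40
f 39 40 27
f 40 25 41
f 40 41 27
f 41 25 26
f 41 26 27
f 43 42 46
f 43 46 44
f 44 46 47
f 44 47 45
f 46 42 48
f 46 48 47
f 47 48 49
f 47 49 45
f 48 42 50
f 48 50 49
f 49 50 51
f 49 51 45
f 50 42 52
f 50 52 51
f 51 52 53
f 51 53 45
f 52 42 54
f 52 54 53
f 53 54 55
f 53 55 45
f 54 42 56
f 54 56 55
f 55 56 57
f 55 57 45
f 56 42 58
f 56 58 57
f 57 58 59
f 57 59 45
f 58 42 60
f 58 60 59
f 59 60 61
f 59 61 45
f 60 42 62
f 60 62 61
f 61 62 63
f 61 63 45
f 62 42 64
f 62 64 63
f 63 64 65
f 63 65 45
f 64 42 66
f 64 66 65
f 65 66 67
f 65 67 45
f 66 42 68
f 66 68 67
f 67 68 69
f 67 69 45
f 68 42 70
f 68 70 69
f 69 70 71
f 69 71 45
f 70 42 43
f 70 43 71
f 71 43 44
f 71 44 45
f 72 83 77
f 72 77 73
f 72 73 79
f 72 79 82
f 72 82 83
f 73 77 81
f 77 83 76
f 83 82 74
f 82 79 78
f 79 73 80
f 75 81 76
f 75 76 74
f 75 74 78
f 75 78 80
f 75 80 81
f 76 81 77
f 74 76 83
f 78 74 82
f 80 78 79
f 81 80 73
f 85 84 88
f 85 88 86
f 86 88 89
f 86 89 87
f 88 84 90
f 88 90 89
f 89 90 91
f 89 91 87
f 90 84 92
f 90 92 91
f 91 92 93
f 91 93 87
f 92 84 94
f 92 94 93
f 93 94 95
f 93 95 87
f 94 84 96
f 94 96 95
f 95 96 97
f 95 97 87
f 96 84 98
f 96 98 97
f 97 98 99
f 97 99 87
f 98 84 100
f 98 100 99
f 99 100 101
f 99 101 87
f 100 84 102
f 100 102 101
f 101 102 103
f 101 103 87
f 102 84 104
f 102 104 103
f 103 104 105
f 103 105 87
f 104 84 106
f 104 106 105
f 105 106 107
f 105 107 87
f 106 84 108
f 106 108 107
f 107 108 109
f 107 109 87
f 108 84 85
f 108 85 109
f 109 85 86
f 109 86 87



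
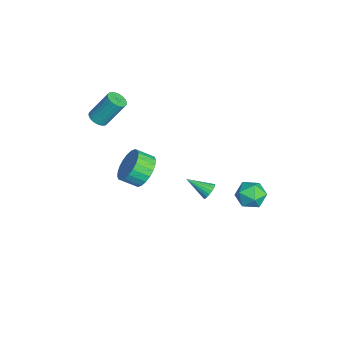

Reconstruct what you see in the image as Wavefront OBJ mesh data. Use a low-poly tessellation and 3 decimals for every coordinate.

v 2.839 4.386 0.923
v 3.715 4.123 0.915
v 2.545 3.377 1.965
v 3.421 3.114 1.957
v 3.193 3.936 2.288
v 3.375 4.56 1.644
v 2.885 2.94 1.236
v 3.067 3.564 0.592
v 3.744 3.229 1.109
v 3.934 3.845 1.759
v 2.326 3.655 1.121
v 2.516 4.271 1.771
v -2.174 -1.331 -1.309
v -1.355 -1.771 -1.859
v -1.447 -2.689 -1.261
v -2.266 -2.249 -0.711
v -1.15 -1.584 -1.541
v -1.242 -2.503 -0.943
v -1.101 -1.359 -1.188
v -1.193 -2.278 -0.59
v -1.215 -1.13 -0.854
v -1.307 -2.049 -0.255
v -1.476 -0.931 -0.588
v -1.568 -1.85 0.01
v -1.842 -0.793 -0.433
v -1.934 -1.712 0.165
v -2.259 -0.737 -0.411
v -2.351 -1.656 0.187
v -2.663 -0.771 -0.525
v -2.755 -1.69 0.073
v -2.993 -0.891 -0.759
v -3.085 -1.809 -0.161
v -3.198 -1.077 -1.077
v -3.29 -1.996 -0.479
v -3.247 -1.302 -1.43
v -3.339 -2.221 -0.832
v -3.133 -1.531 -1.765
v -3.225 -2.45 -1.166
v -2.872 -1.73 -2.03
v -2.964 -2.649 -1.432
v -2.506 -1.868 -2.185
v -2.598 -2.787 -1.587
v -2.089 -1.924 -2.207
v -2.181 -2.843 -1.609
v -1.685 -1.89 -2.093
v -1.777 -2.809 -1.495
v -0.492 2.023 -1.752
v -0.001 1.965 -1.511
v -0.988 0.817 -1.028
v -0.122 2.109 -1.354
v -0.316 2.235 -1.276
v -0.545 2.32 -1.292
v -0.764 2.346 -1.399
v -0.929 2.307 -1.576
v -1.007 2.213 -1.787
v -0.984 2.08 -1.992
v -0.863 1.936 -2.149
v -0.669 1.81 -2.227
v -0.44 1.725 -2.211
v -0.221 1.699 -2.104
v -0.056 1.738 -1.927
v 0.022 1.832 -1.716
v -2.837 -3.765 2.941
v -2.273 -3.575 2.807
v -2.259 -2.524 4.366
v -2.823 -2.715 4.499
v -2.417 -3.401 2.691
v -2.402 -2.35 4.25
v -2.633 -3.29 2.618
v -2.618 -2.239 4.177
v -2.884 -3.261 2.601
v -2.87 -2.21 4.16
v -3.128 -3.319 2.643
v -3.113 -2.269 4.202
v -3.321 -3.455 2.736
v -3.306 -2.404 4.295
v -3.43 -3.644 2.864
v -3.416 -2.593 4.423
v -3.437 -3.854 3.006
v -3.423 -2.804 4.565
v -3.34 -4.049 3.137
v -3.326 -2.999 4.695
v -3.157 -4.195 3.233
v -3.142 -3.144 4.792
v -2.918 -4.266 3.279
v -2.903 -3.216 4.838
v -2.665 -4.251 3.266
v -2.65 -3.201 4.825
v -2.442 -4.152 3.197
v -2.427 -3.101 4.756
v -2.287 -3.986 3.084
v -2.272 -2.935 4.643
v -2.228 -3.782 2.946
v -2.213 -2.731 4.505
f 1 12 6
f 1 6 2
f 1 2 8
f 1 8 11
f 1 11 12
f 2 6 10
f 6 12 5
f 12 11 3
f 11 8 7
f 8 2 9
f 4 10 5
f 4 5 3
f 4 3 7
f 4 7 9
f 4 9 10
f 5 10 6
f 3 5 12
f 7 3 11
f 9 7 8
f 10 9 2
f 14 13 17
f 14 17 15
f 15 17 18
f 15 18 16
f 17 13 19
f 17 19 18
f 18 19 20
f 18 20 16
f 19 13 21
f 19 21 20
f 20 21 22
f 20 22 16
f 21 13 23
f 21 23 22
f 22 23 24
f 22 24 16
f 23 13 25
f 23 25 24
f 24 25 26
f 24 26 16
f 25 13 27
f 25 27 26
f 26 27 28
f 26 28 16
f 27 13 29
f 27 29 28
f 28 29 30
f 28 30 16
f 29 13 31
f 29 31 30
f 30 31 32
f 30 32 16
f 31 13 33
f 31 33 32
f 32 33 34
f 32 34 16
f 33 13 35
f 33 35 34
f 34 35 36
f 34 36 16
f 35 13 37
f 35 37 36
f 36 37 38
f 36 38 16
f 37 13 39
f 37 39 38
f 38 39 40
f 38 40 16
f 39 13 41
f 39 41 40
f 40 41 42
f 40 42 16
f 41 13 43
f 41 43 42
f 42 43 44
f 42 44 16
f 43 13 45
f 43 45 44
f 44 45 46
f 44 46 16
f 45 13 14
f 45 14 46
f 46 14 15
f 46 15 16
f 48 47 50
f 48 50 49
f 50 47 51
f 50 51 49
f 51 47 52
f 51 52 49
f 52 47 53
f 52 53 49
f 53 47 54
f 53 54 49
f 54 47 55
f 54 55 49
f 55 47 56
f 55 56 49
f 56 47 57
f 56 57 49
f 57 47 58
f 57 58 49
f 58 47 59
f 58 59 49
f 59 47 60
f 59 60 49
f 60 47 61
f 60 61 49
f 61 47 62
f 61 62 49
f 62 47 48
f 62 48 49
f 64 63 67
f 64 67 65
f 65 67 68
f 65 68 66
f 67 63 69
f 67 69 68
f 68 69 70
f 68 70 66
f 69 63 71
f 69 71 70
f 70 71 72
f 70 72 66
f 71 63 73
f 71 73 72
f 72 73 74
f 72 74 66
f 73 63 75
f 73 75 74
f 74 75 76
f 74 76 66
f 75 63 77
f 75 77 76
f 76 77 78
f 76 78 66
f 77 63 79
f 77 79 78
f 78 79 80
f 78 80 66
f 79 63 81
f 79 81 80
f 80 81 82
f 80 82 66
f 81 63 83
f 81 83 82
f 82 83 84
f 82 84 66
f 83 63 85
f 83 85 84
f 84 85 86
f 84 86 66
f 85 63 87
f 85 87 86
f 86 87 88
f 86 88 66
f 87 63 89
f 87 89 88
f 88 89 90
f 88 90 66
f 89 63 91
f 89 91 90
f 90 91 92
f 90 92 66
f 91 63 93
f 91 93 92
f 92 93 94
f 92 94 66
f 93 63 64
f 93 64 94
f 94 64 65
f 94 65 66



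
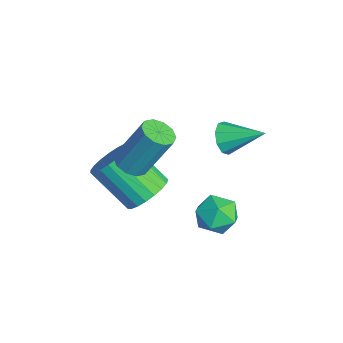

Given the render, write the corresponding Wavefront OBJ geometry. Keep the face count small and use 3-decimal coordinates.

v 3.136 3.327 0.171
v 3.549 3.376 -0.341
v 3.784 4.533 0.809
v 3.176 3.619 -0.42
v 2.784 3.725 -0.222
v 2.557 3.645 0.16
v 2.601 3.416 0.547
v 2.894 3.146 0.758
v 3.301 2.961 0.694
v 3.631 2.947 0.386
v 3.728 3.111 -0.023
v 3.153 3.286 -3.217
v 3.836 3.657 -3.565
v 3.924 2.203 -2.855
v 4.607 2.574 -3.203
v 4.26 2.898 -2.496
v 3.784 3.567 -2.719
v 3.976 2.293 -3.701
v 3.5 2.962 -3.924
v 4.345 3.043 -3.863
v 4.521 3.417 -3.119
v 3.239 2.443 -3.301
v 3.415 2.817 -2.557
v 2.967 0.217 -0.771
v 3.543 -0.054 -0.702
v 3.768 0.851 0.999
v 3.193 1.123 0.931
v 3.592 0.29 -0.892
v 3.817 1.195 0.809
v 3.402 0.606 -1.035
v 3.627 1.511 0.666
v 3.046 0.774 -1.077
v 3.272 1.679 0.624
v 2.661 0.729 -1.002
v 2.886 1.634 0.699
v 2.392 0.489 -0.839
v 2.617 1.394 0.862
v 2.343 0.145 -0.649
v 2.568 1.05 1.052
v 2.533 -0.171 -0.506
v 2.758 0.734 1.195
v 2.888 -0.339 -0.464
v 3.114 0.566 1.237
v 3.274 -0.294 -0.539
v 3.499 0.611 1.162
v 2.833 0.797 -2.681
v 3.578 0.326 -2.56
v 2.672 -0.768 -1.239
v 1.927 -0.297 -1.359
v 3.617 0.596 -2.31
v 2.711 -0.498 -0.989
v 3.52 0.901 -2.124
v 2.614 -0.194 -0.803
v 3.304 1.188 -2.034
v 2.398 0.093 -0.713
v 3.007 1.407 -2.056
v 2.101 0.313 -0.735
v 2.679 1.521 -2.186
v 1.773 0.427 -0.865
v 2.379 1.51 -2.402
v 1.473 0.416 -1.081
v 2.157 1.375 -2.665
v 1.251 0.281 -1.344
v 2.052 1.141 -2.932
v 1.145 0.047 -1.611
v 2.081 0.847 -3.155
v 1.175 -0.247 -1.834
v 2.241 0.545 -3.296
v 1.335 -0.55 -1.974
v 2.504 0.286 -3.33
v 1.598 -0.809 -2.009
v 2.823 0.115 -3.252
v 1.917 -0.979 -1.931
v 3.144 0.063 -3.076
v 2.238 -1.032 -1.755
v 3.411 0.137 -2.831
v 2.505 -0.957 -1.51
f 2 1 4
f 2 4 3
f 4 1 5
f 4 5 3
f 5 1 6
f 5 6 3
f 6 1 7
f 6 7 3
f 7 1 8
f 7 8 3
f 8 1 9
f 8 9 3
f 9 1 10
f 9 10 3
f 10 1 11
f 10 11 3
f 11 1 2
f 11 2 3
f 12 23 17
f 12 17 13
f 12 13 19
f 12 19 22
f 12 22 23
f 13 17 21
f 17 23 16
f 23 22 14
f 22 19 18
f 19 13 20
f 15 21 16
f 15 16 14
f 15 14 18
f 15 18 20
f 15 20 21
f 16 21 17
f 14 16 23
f 18 14 22
f 20 18 19
f 21 20 13
f 25 24 28
f 25 28 26
f 26 28 29
f 26 29 27
f 28 24 30
f 28 30 29
f 29 30 31
f 29 31 27
f 30 24 32
f 30 32 31
f 31 32 33
f 31 33 27
f 32 24 34
f 32 34 33
f 33 34 35
f 33 35 27
f 34 24 36
f 34 36 35
f 35 36 37
f 35 37 27
f 36 24 38
f 36 38 37
f 37 38 39
f 37 39 27
f 38 24 40
f 38 40 39
f 39 40 41
f 39 41 27
f 40 24 42
f 40 42 41
f 41 42 43
f 41 43 27
f 42 24 44
f 42 44 43
f 43 44 45
f 43 45 27
f 44 24 25
f 44 25 45
f 45 25 26
f 45 26 27
f 47 46 50
f 47 50 48
f 48 50 51
f 48 51 49
f 50 46 52
f 50 52 51
f 51 52 53
f 51 53 49
f 52 46 54
f 52 54 53
f 53 54 55
f 53 55 49
f 54 46 56
f 54 56 55
f 55 56 57
f 55 57 49
f 56 46 58
f 56 58 57
f 57 58 59
f 57 59 49
f 58 46 60
f 58 60 59
f 59 60 61
f 59 61 49
f 60 46 62
f 60 62 61
f 61 62 63
f 61 63 49
f 62 46 64
f 62 64 63
f 63 64 65
f 63 65 49
f 64 46 66
f 64 66 65
f 65 66 67
f 65 67 49
f 66 46 68
f 66 68 67
f 67 68 69
f 67 69 49
f 68 46 70
f 68 70 69
f 69 70 71
f 69 71 49
f 70 46 72
f 70 72 71
f 71 72 73
f 71 73 49
f 72 46 74
f 72 74 73
f 73 74 75
f 73 75 49
f 74 46 76
f 74 76 75
f 75 76 77
f 75 77 49
f 76 46 47
f 76 47 77
f 77 47 48
f 77 48 49



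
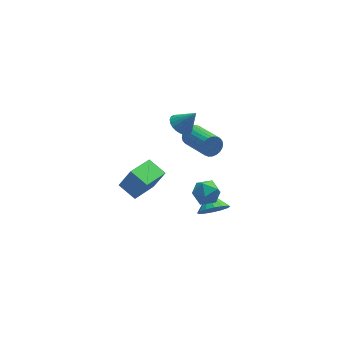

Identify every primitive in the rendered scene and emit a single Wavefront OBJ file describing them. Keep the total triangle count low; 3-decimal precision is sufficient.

v 0.041 2.469 3.371
v 0.493 3.063 3.179
v 0.839 2.231 4.509
v 0.287 3.198 3.351
v 0.044 3.223 3.526
v -0.199 3.133 3.678
v -0.406 2.942 3.783
v -0.544 2.678 3.825
v -0.594 2.383 3.798
v -0.547 2.101 3.706
v -0.41 1.875 3.563
v -0.204 1.739 3.391
v 0.038 1.715 3.215
v 0.282 1.805 3.064
v 0.488 1.996 2.959
v 0.627 2.259 2.917
v 0.676 2.554 2.944
v 0.629 2.836 3.036
v -2.58 2.79 -3.431
v -1.898 2.654 -2.113
v -3.281 3.793 -2.964
v -2.6 3.657 -1.646
v -1.16 4.063 -4.034
v -0.479 3.927 -2.716
v -1.862 5.066 -3.567
v -1.18 4.93 -2.249
v 0.986 3.445 1.131
v 1.292 3.75 1.682
v 1.9 1.839 2.4
v 1.594 1.535 1.849
v 1.04 3.706 1.778
v 1.648 1.795 2.497
v 0.78 3.623 1.776
v 1.388 1.712 2.495
v 0.552 3.512 1.675
v 1.159 1.601 2.394
v 0.389 3.391 1.492
v 0.997 1.481 2.211
v 0.317 3.279 1.254
v 0.925 1.368 1.973
v 0.348 3.192 0.997
v 0.955 1.281 1.715
v 0.475 3.143 0.76
v 1.083 1.233 1.479
v 0.68 3.141 0.58
v 1.288 1.23 1.298
v 0.932 3.185 0.483
v 1.54 1.274 1.202
v 1.192 3.268 0.485
v 1.8 1.357 1.204
v 1.421 3.379 0.586
v 2.028 1.468 1.305
v 1.583 3.499 0.769
v 2.191 1.589 1.488
v 1.655 3.612 1.007
v 2.263 1.701 1.726
v 1.625 3.699 1.265
v 2.232 1.788 1.983
v 1.497 3.747 1.501
v 2.105 1.837 2.22
v 1.657 1.243 -4.081
v 2.029 0.789 -3.308
v 1.643 2.257 -3.479
v 2.427 0.95 -3.569
v 2.619 1.189 -3.966
v 2.553 1.442 -4.395
v 2.248 1.642 -4.739
v 1.784 1.735 -4.907
v 1.286 1.696 -4.854
v 0.888 1.535 -4.594
v 0.696 1.297 -4.196
v 0.762 1.043 -3.767
v 1.067 0.843 -3.423
v 1.531 0.75 -3.255
v 1.304 0.459 -0.187
v 1.632 -0.062 -0.834
v -0.012 -0.098 -0.406
v 0.316 -0.619 -1.053
v 0.541 -0.769 -0.202
v 1.355 -0.425 -0.066
v 0.265 0.265 -1.174
v 1.079 0.609 -1.038
v 0.991 -0.182 -1.444
v 1.161 -0.821 -0.843
v 0.459 0.661 -0.397
v 0.629 0.022 0.204
f 2 1 4
f 2 4 3
f 4 1 5
f 4 5 3
f 5 1 6
f 5 6 3
f 6 1 7
f 6 7 3
f 7 1 8
f 7 8 3
f 8 1 9
f 8 9 3
f 9 1 10
f 9 10 3
f 10 1 11
f 10 11 3
f 11 1 12
f 11 12 3
f 12 1 13
f 12 13 3
f 13 1 14
f 13 14 3
f 14 1 15
f 14 15 3
f 15 1 16
f 15 16 3
f 16 1 17
f 16 17 3
f 17 1 18
f 17 18 3
f 18 1 2
f 18 2 3
f 20 22 19
f 23 20 19
f 19 22 21
f 21 23 19
f 20 26 22
f 24 20 23
f 24 26 20
f 22 26 21
f 25 23 21
f 21 26 25
f 25 24 23
f 26 24 25
f 28 27 31
f 28 31 29
f 29 31 32
f 29 32 30
f 31 27 33
f 31 33 32
f 32 33 34
f 32 34 30
f 33 27 35
f 33 35 34
f 34 35 36
f 34 36 30
f 35 27 37
f 35 37 36
f 36 37 38
f 36 38 30
f 37 27 39
f 37 39 38
f 38 39 40
f 38 40 30
f 39 27 41
f 39 41 40
f 40 41 42
f 40 42 30
f 41 27 43
f 41 43 42
f 42 43 44
f 42 44 30
f 43 27 45
f 43 45 44
f 44 45 46
f 44 46 30
f 45 27 47
f 45 47 46
f 46 47 48
f 46 48 30
f 47 27 49
f 47 49 48
f 48 49 50
f 48 50 30
f 49 27 51
f 49 51 50
f 50 51 52
f 50 52 30
f 51 27 53
f 51 53 52
f 52 53 54
f 52 54 30
f 53 27 55
f 53 55 54
f 54 55 56
f 54 56 30
f 55 27 57
f 55 57 56
f 56 57 58
f 56 58 30
f 57 27 59
f 57 59 58
f 58 59 60
f 58 60 30
f 59 27 28
f 59 28 60
f 60 28 29
f 60 29 30
f 62 61 64
f 62 64 63
f 64 61 65
f 64 65 63
f 65 61 66
f 65 66 63
f 66 61 67
f 66 67 63
f 67 61 68
f 67 68 63
f 68 61 69
f 68 69 63
f 69 61 70
f 69 70 63
f 70 61 71
f 70 71 63
f 71 61 72
f 71 72 63
f 72 61 73
f 72 73 63
f 73 61 74
f 73 74 63
f 74 61 62
f 74 62 63
f 75 86 80
f 75 80 76
f 75 76 82
f 75 82 85
f 75 85 86
f 76 80 84
f 80 86 79
f 86 85 77
f 85 82 81
f 82 76 83
f 78 84 79
f 78 79 77
f 78 77 81
f 78 81 83
f 78 83 84
f 79 84 80
f 77 79 86
f 81 77 85
f 83 81 82
f 84 83 76



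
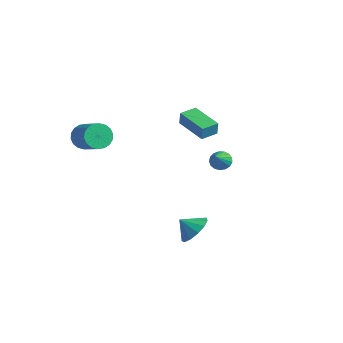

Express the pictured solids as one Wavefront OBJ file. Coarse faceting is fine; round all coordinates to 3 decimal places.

v -1.704 4.073 -0.847
v -1.208 3.981 -1.273
v -0.936 2.967 0.287
v -1.113 4.226 -1.098
v -1.154 4.436 -0.865
v -1.321 4.563 -0.629
v -1.575 4.578 -0.442
v -1.859 4.476 -0.348
v -2.108 4.283 -0.369
v -2.264 4.041 -0.499
v -2.292 3.806 -0.708
v -2.185 3.633 -0.95
v -1.969 3.56 -1.168
v -1.691 3.604 -1.312
v -1.417 3.756 -1.35
v -3.478 2.563 1.961
v -3.328 2.496 2.835
v -3.42 3.629 2.032
v -3.27 3.562 2.907
v -1.49 2.478 1.613
v -1.34 2.411 2.488
v -1.432 3.544 1.685
v -1.282 3.477 2.559
v -4.247 -3.379 2.789
v -3.853 -2.977 2.152
v -2.38 -3.178 2.934
v -2.773 -3.581 3.571
v -3.94 -2.695 2.389
v -2.467 -2.896 3.171
v -4.088 -2.548 2.705
v -2.615 -2.75 3.487
v -4.267 -2.567 3.037
v -2.794 -2.768 3.82
v -4.442 -2.746 3.321
v -2.969 -2.947 4.103
v -4.579 -3.05 3.499
v -3.106 -3.252 4.281
v -4.649 -3.42 3.536
v -3.176 -3.622 4.319
v -4.64 -3.782 3.426
v -3.167 -3.983 4.208
v -4.553 -4.064 3.189
v -3.08 -4.265 3.971
v -4.405 -4.21 2.873
v -2.932 -4.412 3.655
v -4.226 -4.192 2.54
v -2.753 -4.393 3.323
v -4.051 -4.013 2.257
v -2.578 -4.214 3.039
v -3.914 -3.708 2.079
v -2.441 -3.91 2.861
v -3.844 -3.338 2.041
v -2.371 -3.54 2.824
v 2.208 -1.177 -2.257
v 2.965 -1.158 -1.588
v 1.592 -1.703 -1.543
v 2.662 -0.684 -1.501
v 2.215 -0.367 -1.653
v 1.766 -0.307 -1.997
v 1.457 -0.523 -2.423
v 1.386 -0.946 -2.797
v 1.577 -1.443 -2.999
v 1.968 -1.855 -2.965
v 2.435 -2.052 -2.707
v 2.831 -1.971 -2.305
v 3.028 -1.637 -1.888
f 2 1 4
f 2 4 3
f 4 1 5
f 4 5 3
f 5 1 6
f 5 6 3
f 6 1 7
f 6 7 3
f 7 1 8
f 7 8 3
f 8 1 9
f 8 9 3
f 9 1 10
f 9 10 3
f 10 1 11
f 10 11 3
f 11 1 12
f 11 12 3
f 12 1 13
f 12 13 3
f 13 1 14
f 13 14 3
f 14 1 15
f 14 15 3
f 15 1 2
f 15 2 3
f 17 19 16
f 20 17 16
f 16 19 18
f 18 20 16
f 17 23 19
f 21 17 20
f 21 23 17
f 19 23 18
f 22 20 18
f 18 23 22
f 22 21 20
f 23 21 22
f 25 24 28
f 25 28 26
f 26 28 29
f 26 29 27
f 28 24 30
f 28 30 29
f 29 30 31
f 29 31 27
f 30 24 32
f 30 32 31
f 31 32 33
f 31 33 27
f 32 24 34
f 32 34 33
f 33 34 35
f 33 35 27
f 34 24 36
f 34 36 35
f 35 36 37
f 35 37 27
f 36 24 38
f 36 38 37
f 37 38 39
f 37 39 27
f 38 24 40
f 38 40 39
f 39 40 41
f 39 41 27
f 40 24 42
f 40 42 41
f 41 42 43
f 41 43 27
f 42 24 44
f 42 44 43
f 43 44 45
f 43 45 27
f 44 24 46
f 44 46 45
f 45 46 47
f 45 47 27
f 46 24 48
f 46 48 47
f 47 48 49
f 47 49 27
f 48 24 50
f 48 50 49
f 49 50 51
f 49 51 27
f 50 24 52
f 50 52 51
f 51 52 53
f 51 53 27
f 52 24 25
f 52 25 53
f 53 25 26
f 53 26 27
f 55 54 57
f 55 57 56
f 57 54 58
f 57 58 56
f 58 54 59
f 58 59 56
f 59 54 60
f 59 60 56
f 60 54 61
f 60 61 56
f 61 54 62
f 61 62 56
f 62 54 63
f 62 63 56
f 63 54 64
f 63 64 56
f 64 54 65
f 64 65 56
f 65 54 66
f 65 66 56
f 66 54 55
f 66 55 56



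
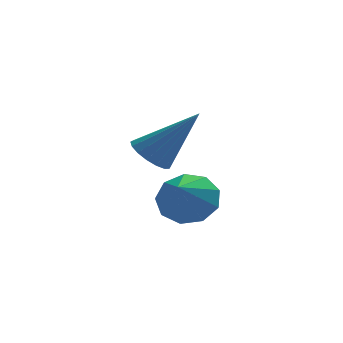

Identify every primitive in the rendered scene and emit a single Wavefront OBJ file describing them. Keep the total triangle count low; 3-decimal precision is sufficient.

v -2.378 -0.285 1.953
v -1.902 -0.586 1.505
v -1.062 -0.515 3.507
v -1.827 -0.25 1.491
v -1.879 0.078 1.583
v -2.044 0.323 1.76
v -2.287 0.429 1.981
v -2.55 0.371 2.196
v -2.774 0.163 2.355
v -2.908 -0.148 2.422
v -2.92 -0.49 2.381
v -2.808 -0.785 2.243
v -2.598 -0.965 2.038
v -2.337 -0.99 1.814
v -2.086 -0.853 1.621
v -1.08 1.084 -0.426
v -0.293 0.568 -0.618
v -1.58 -0.044 0.546
v -0.183 0.962 -0.105
v -0.493 1.413 0.259
v -1.077 1.71 0.302
v -1.663 1.713 0.005
v -1.975 1.422 -0.494
v -1.869 0.973 -0.961
v -1.393 0.575 -1.177
v -0.771 0.415 -1.042
f 2 1 4
f 2 4 3
f 4 1 5
f 4 5 3
f 5 1 6
f 5 6 3
f 6 1 7
f 6 7 3
f 7 1 8
f 7 8 3
f 8 1 9
f 8 9 3
f 9 1 10
f 9 10 3
f 10 1 11
f 10 11 3
f 11 1 12
f 11 12 3
f 12 1 13
f 12 13 3
f 13 1 14
f 13 14 3
f 14 1 15
f 14 15 3
f 15 1 2
f 15 2 3
f 17 16 19
f 17 19 18
f 19 16 20
f 19 20 18
f 20 16 21
f 20 21 18
f 21 16 22
f 21 22 18
f 22 16 23
f 22 23 18
f 23 16 24
f 23 24 18
f 24 16 25
f 24 25 18
f 25 16 26
f 25 26 18
f 26 16 17
f 26 17 18



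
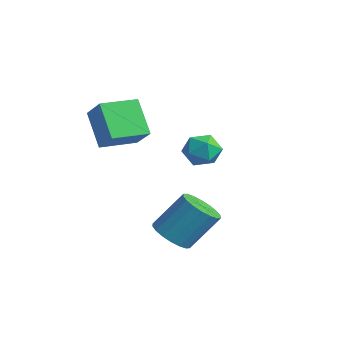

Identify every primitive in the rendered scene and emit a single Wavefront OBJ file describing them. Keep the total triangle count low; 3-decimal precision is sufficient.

v -0.68 2.489 -1.304
v -0.18 1.919 -0.832
v -1.78 2.281 -0.388
v -1.28 1.711 0.084
v -1.083 2.583 0.082
v -0.403 2.711 -0.484
v -1.557 1.489 -0.736
v -0.877 1.617 -1.302
v -0.722 1.301 -0.48
v -0.428 1.977 0.025
v -1.532 2.223 -1.245
v -1.238 2.899 -0.74
v -3.382 -1.787 1.513
v -2.323 -1.823 2.427
v -3.243 -0.116 1.417
v -2.183 -0.152 2.332
v -2.177 -1.968 0.108
v -1.117 -2.004 1.023
v -2.037 -0.297 0.013
v -0.978 -0.333 0.927
v 1.366 -0.886 -3.582
v 2.021 -0.462 -4.088
v 2.449 0.671 -2.584
v 1.794 0.246 -2.078
v 1.684 -0.234 -4.163
v 2.112 0.898 -2.66
v 1.284 -0.135 -4.124
v 1.712 0.997 -2.62
v 0.9 -0.185 -3.977
v 1.328 0.947 -2.474
v 0.609 -0.374 -3.752
v 1.036 0.758 -2.249
v 0.468 -0.664 -3.493
v 0.895 0.468 -1.99
v 0.504 -0.999 -3.252
v 0.931 0.134 -1.748
v 0.711 -1.311 -3.076
v 1.139 -0.178 -1.572
v 1.048 -1.538 -3
v 1.476 -0.406 -1.497
v 1.448 -1.637 -3.04
v 1.876 -0.505 -1.536
v 1.832 -1.587 -3.186
v 2.26 -0.455 -1.683
v 2.124 -1.398 -3.411
v 2.551 -0.266 -1.908
v 2.265 -1.108 -3.67
v 2.692 0.024 -2.167
v 2.229 -0.774 -3.912
v 2.656 0.359 -2.408
f 1 12 6
f 1 6 2
f 1 2 8
f 1 8 11
f 1 11 12
f 2 6 10
f 6 12 5
f 12 11 3
f 11 8 7
f 8 2 9
f 4 10 5
f 4 5 3
f 4 3 7
f 4 7 9
f 4 9 10
f 5 10 6
f 3 5 12
f 7 3 11
f 9 7 8
f 10 9 2
f 14 16 13
f 17 14 13
f 13 16 15
f 15 17 13
f 14 20 16
f 18 14 17
f 18 20 14
f 16 20 15
f 19 17 15
f 15 20 19
f 19 18 17
f 20 18 19
f 22 21 25
f 22 25 23
f 23 25 26
f 23 26 24
f 25 21 27
f 25 27 26
f 26 27 28
f 26 28 24
f 27 21 29
f 27 29 28
f 28 29 30
f 28 30 24
f 29 21 31
f 29 31 30
f 30 31 32
f 30 32 24
f 31 21 33
f 31 33 32
f 32 33 34
f 32 34 24
f 33 21 35
f 33 35 34
f 34 35 36
f 34 36 24
f 35 21 37
f 35 37 36
f 36 37 38
f 36 38 24
f 37 21 39
f 37 39 38
f 38 39 40
f 38 40 24
f 39 21 41
f 39 41 40
f 40 41 42
f 40 42 24
f 41 21 43
f 41 43 42
f 42 43 44
f 42 44 24
f 43 21 45
f 43 45 44
f 44 45 46
f 44 46 24
f 45 21 47
f 45 47 46
f 46 47 48
f 46 48 24
f 47 21 49
f 47 49 48
f 48 49 50
f 48 50 24
f 49 21 22
f 49 22 50
f 50 22 23
f 50 23 24



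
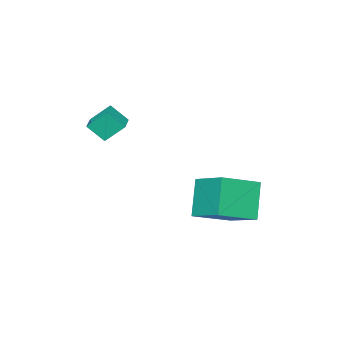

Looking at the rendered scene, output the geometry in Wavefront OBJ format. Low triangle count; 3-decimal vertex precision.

v 1.629 -0.985 1.104
v 1.135 -0.344 1.879
v 2.491 -0.388 1.159
v 1.997 0.253 1.933
v 2.003 -1.593 1.847
v 1.509 -0.952 2.621
v 2.865 -0.996 1.901
v 2.371 -0.355 2.676
v -1.566 2.831 -1.694
v 0.023 2.158 -1.056
v -1.169 4.462 -0.965
v 0.42 3.788 -0.327
v -0.72 3.332 -3.273
v 0.869 2.658 -2.635
v -0.323 4.962 -2.544
v 1.266 4.289 -1.906
f 2 4 1
f 5 2 1
f 1 4 3
f 3 5 1
f 2 8 4
f 6 2 5
f 6 8 2
f 4 8 3
f 7 5 3
f 3 8 7
f 7 6 5
f 8 6 7
f 10 12 9
f 13 10 9
f 9 12 11
f 11 13 9
f 10 16 12
f 14 10 13
f 14 16 10
f 12 16 11
f 15 13 11
f 11 16 15
f 15 14 13
f 16 14 15



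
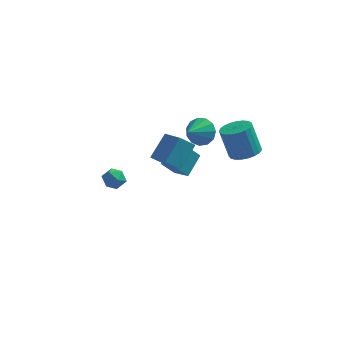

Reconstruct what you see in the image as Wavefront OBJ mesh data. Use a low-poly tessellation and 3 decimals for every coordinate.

v -1.028 -1.978 2.103
v -0.359 -0.783 3.256
v -0.205 -1.776 1.417
v 0.463 -0.581 2.57
v -0.023 -3.319 2.91
v 0.645 -2.124 4.063
v 0.799 -3.117 2.224
v 1.468 -1.922 3.377
v 1.265 2.775 0.78
v 1.743 2.128 0.203
v 0.615 1.565 1.6
v 2.082 2.236 0.632
v 2.162 2.516 1.108
v 1.957 2.878 1.48
v 1.533 3.207 1.629
v 1.023 3.399 1.509
v 0.59 3.393 1.157
v 0.371 3.191 0.686
v 0.436 2.857 0.244
v 0.764 2.496 -0.028
v 1.251 2.225 -0.043
v -4.192 3.202 -4.281
v -3.447 3.273 -3.972
v -4.253 1.967 -3.848
v -3.508 2.038 -3.539
v -4.123 2.45 -3.211
v -4.085 3.213 -3.478
v -3.615 2.027 -4.342
v -3.577 2.79 -4.609
v -3.09 2.547 -4.01
v -3.404 2.808 -3.311
v -4.296 2.432 -4.509
v -4.61 2.693 -3.81
v -0.039 1.03 -1.127
v 0.523 2.283 -0.23
v -0.924 1.635 -1.416
v -0.362 2.887 -0.52
v 0.682 1.533 -2.28
v 1.244 2.785 -1.384
v -0.203 2.137 -2.57
v 0.359 3.39 -1.673
v 3.999 1.2 0.452
v 4.93 1.214 0.759
v 4.311 1.574 2.616
v 3.381 1.56 2.308
v 4.867 1.604 0.662
v 4.248 1.965 2.519
v 4.654 1.925 0.529
v 4.035 2.286 2.385
v 4.327 2.12 0.382
v 3.709 2.481 2.239
v 3.945 2.157 0.247
v 3.326 2.517 2.104
v 3.571 2.027 0.148
v 2.952 2.388 2.005
v 3.272 1.755 0.101
v 2.653 2.115 1.958
v 3.098 1.386 0.115
v 2.479 1.747 1.972
v 3.08 0.986 0.187
v 2.462 1.346 2.044
v 3.222 0.622 0.305
v 2.603 0.983 2.161
v 3.497 0.358 0.448
v 2.878 0.719 2.304
v 3.86 0.24 0.592
v 3.241 0.601 2.448
v 4.246 0.287 0.711
v 3.628 0.648 2.568
v 4.59 0.493 0.786
v 3.972 0.854 2.643
v 4.832 0.82 0.803
v 4.213 1.181 2.659
f 2 4 1
f 5 2 1
f 1 4 3
f 3 5 1
f 2 8 4
f 6 2 5
f 6 8 2
f 4 8 3
f 7 5 3
f 3 8 7
f 7 6 5
f 8 6 7
f 10 9 12
f 10 12 11
f 12 9 13
f 12 13 11
f 13 9 14
f 13 14 11
f 14 9 15
f 14 15 11
f 15 9 16
f 15 16 11
f 16 9 17
f 16 17 11
f 17 9 18
f 17 18 11
f 18 9 19
f 18 19 11
f 19 9 20
f 19 20 11
f 20 9 21
f 20 21 11
f 21 9 10
f 21 10 11
f 22 33 27
f 22 27 23
f 22 23 29
f 22 29 32
f 22 32 33
f 23 27 31
f 27 33 26
f 33 32 24
f 32 29 28
f 29 23 30
f 25 31 26
f 25 26 24
f 25 24 28
f 25 28 30
f 25 30 31
f 26 31 27
f 24 26 33
f 28 24 32
f 30 28 29
f 31 30 23
f 35 37 34
f 38 35 34
f 34 37 36
f 36 38 34
f 35 41 37
f 39 35 38
f 39 41 35
f 37 41 36
f 40 38 36
f 36 41 40
f 40 39 38
f 41 39 40
f 43 42 46
f 43 46 44
f 44 46 47
f 44 47 45
f 46 42 48
f 46 48 47
f 47 48 49
f 47 49 45
f 48 42 50
f 48 50 49
f 49 50 51
f 49 51 45
f 50 42 52
f 50 52 51
f 51 52 53
f 51 53 45
f 52 42 54
f 52 54 53
f 53 54 55
f 53 55 45
f 54 42 56
f 54 56 55
f 55 56 57
f 55 57 45
f 56 42 58
f 56 58 57
f 57 58 59
f 57 59 45
f 58 42 60
f 58 60 59
f 59 60 61
f 59 61 45
f 60 42 62
f 60 62 61
f 61 62 63
f 61 63 45
f 62 42 64
f 62 64 63
f 63 64 65
f 63 65 45
f 64 42 66
f 64 66 65
f 65 66 67
f 65 67 45
f 66 42 68
f 66 68 67
f 67 68 69
f 67 69 45
f 68 42 70
f 68 70 69
f 69 70 71
f 69 71 45
f 70 42 72
f 70 72 71
f 71 72 73
f 71 73 45
f 72 42 43
f 72 43 73
f 73 43 44
f 73 44 45

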